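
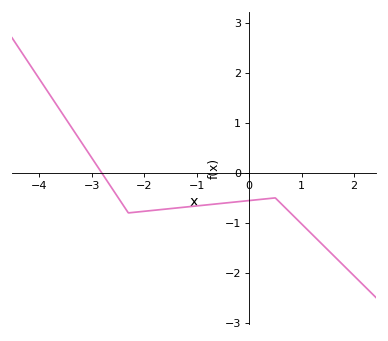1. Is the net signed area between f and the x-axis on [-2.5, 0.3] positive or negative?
negative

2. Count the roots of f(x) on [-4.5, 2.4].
1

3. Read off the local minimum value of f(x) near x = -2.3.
-0.8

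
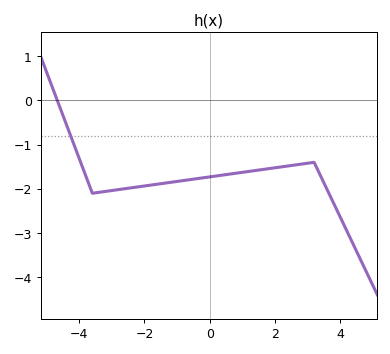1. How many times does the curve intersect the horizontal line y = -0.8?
1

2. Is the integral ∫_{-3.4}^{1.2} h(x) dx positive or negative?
negative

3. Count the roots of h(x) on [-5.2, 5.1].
1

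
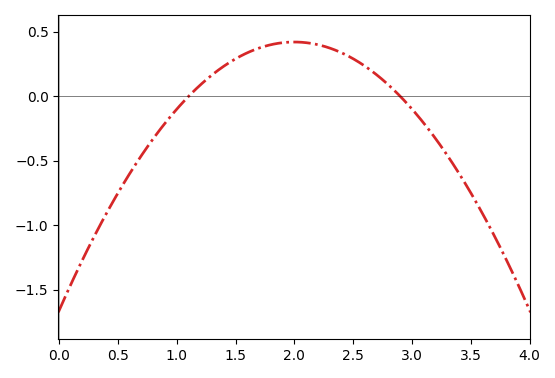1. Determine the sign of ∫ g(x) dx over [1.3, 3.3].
positive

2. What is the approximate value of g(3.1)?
-0.208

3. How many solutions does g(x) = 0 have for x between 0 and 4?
2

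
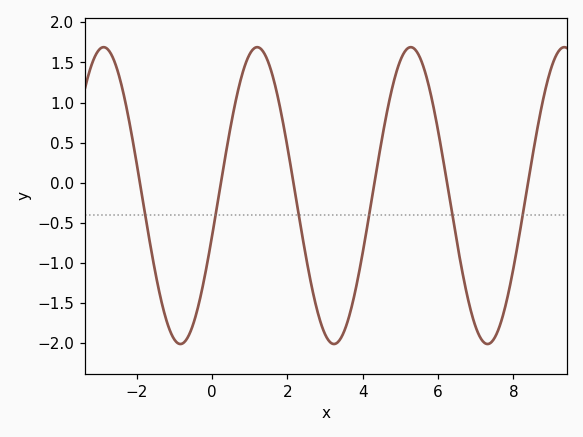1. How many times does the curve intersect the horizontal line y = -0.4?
6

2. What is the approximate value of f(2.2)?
-0.118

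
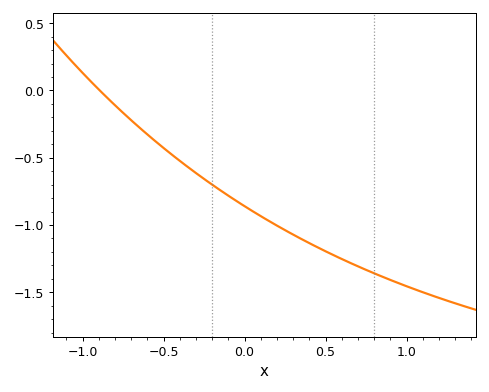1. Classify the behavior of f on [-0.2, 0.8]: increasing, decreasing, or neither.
decreasing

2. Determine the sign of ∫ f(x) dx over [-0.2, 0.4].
negative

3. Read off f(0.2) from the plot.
-1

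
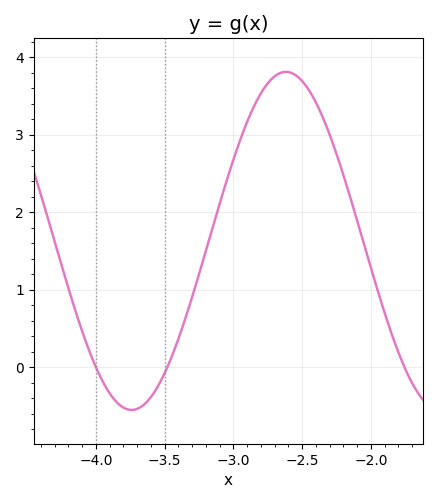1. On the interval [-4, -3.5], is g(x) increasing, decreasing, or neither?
neither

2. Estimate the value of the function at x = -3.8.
-0.5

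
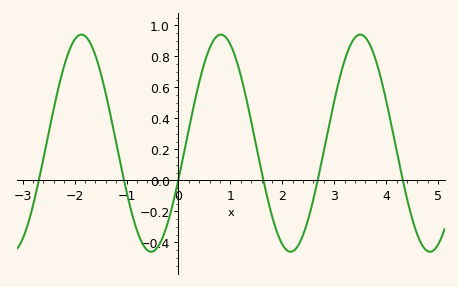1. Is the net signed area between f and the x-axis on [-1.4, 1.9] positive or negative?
positive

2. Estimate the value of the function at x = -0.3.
-0.364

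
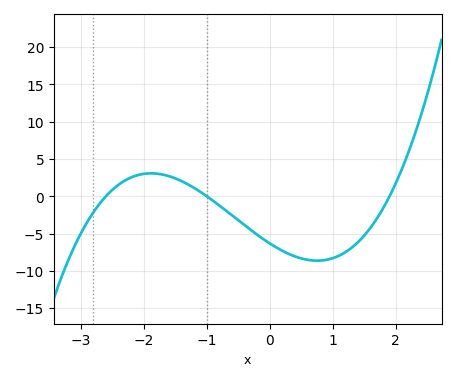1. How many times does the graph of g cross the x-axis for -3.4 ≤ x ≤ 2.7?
3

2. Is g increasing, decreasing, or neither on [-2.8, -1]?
neither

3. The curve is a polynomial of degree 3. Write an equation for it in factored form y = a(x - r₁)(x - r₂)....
y = 1.28(x + 2.6)(x + 1)(x - 1.9)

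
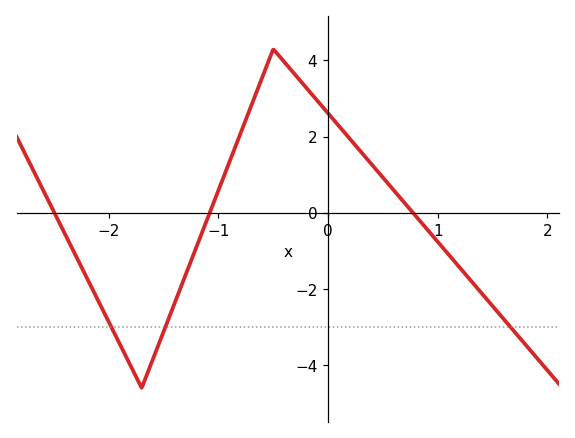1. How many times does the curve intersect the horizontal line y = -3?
3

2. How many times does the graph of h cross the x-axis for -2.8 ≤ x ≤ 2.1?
3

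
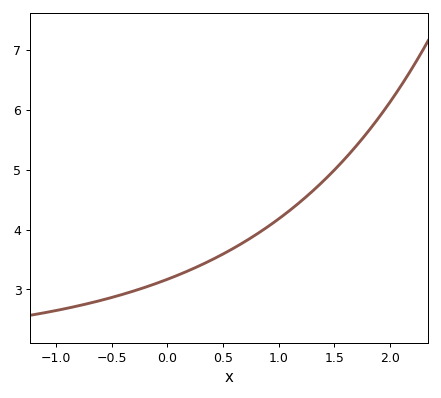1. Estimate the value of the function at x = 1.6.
5.19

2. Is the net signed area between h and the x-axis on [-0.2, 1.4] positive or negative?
positive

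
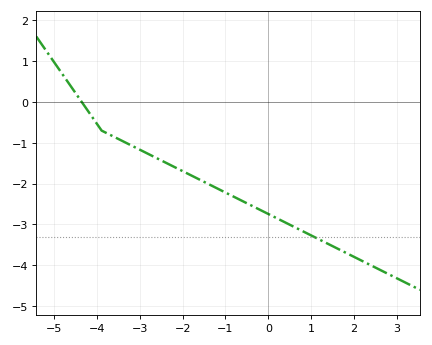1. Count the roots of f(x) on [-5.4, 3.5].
1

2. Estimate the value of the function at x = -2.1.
-1.64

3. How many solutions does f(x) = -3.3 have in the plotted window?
1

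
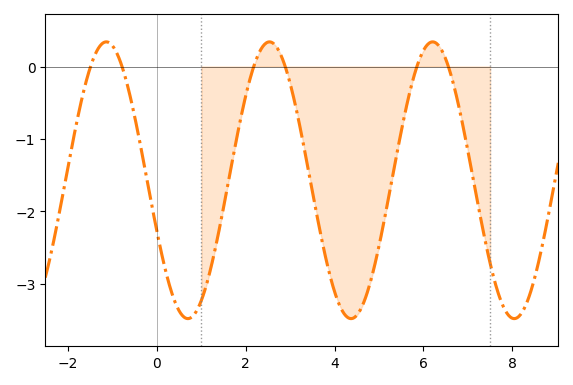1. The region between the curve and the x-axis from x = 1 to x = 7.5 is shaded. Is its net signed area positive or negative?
negative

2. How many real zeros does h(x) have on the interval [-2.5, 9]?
6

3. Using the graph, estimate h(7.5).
-2.71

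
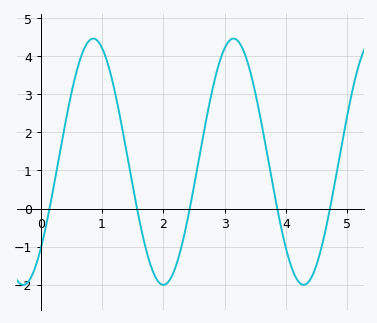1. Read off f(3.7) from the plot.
1.36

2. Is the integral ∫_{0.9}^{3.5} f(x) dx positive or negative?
positive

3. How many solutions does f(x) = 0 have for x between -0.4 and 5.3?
5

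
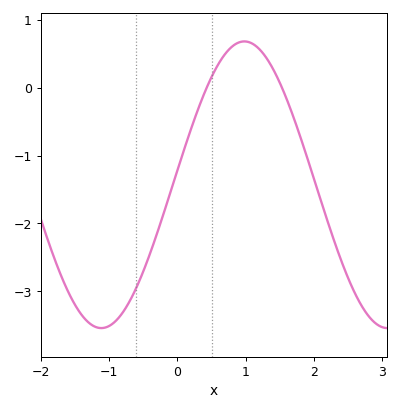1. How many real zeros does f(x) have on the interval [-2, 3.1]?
2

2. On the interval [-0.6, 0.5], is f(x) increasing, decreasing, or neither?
increasing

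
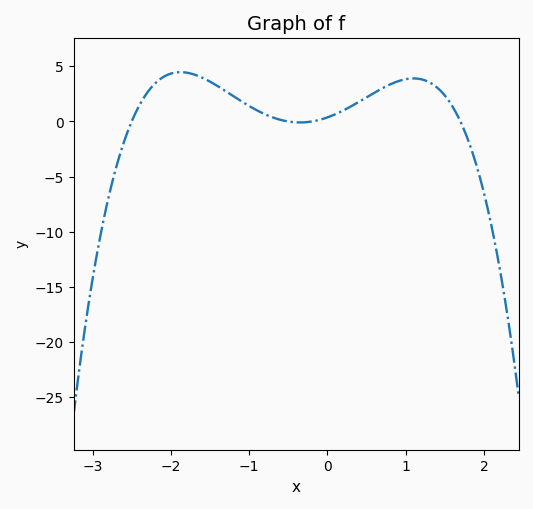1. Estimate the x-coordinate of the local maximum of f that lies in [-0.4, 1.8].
1.1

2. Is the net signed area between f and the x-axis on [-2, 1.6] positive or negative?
positive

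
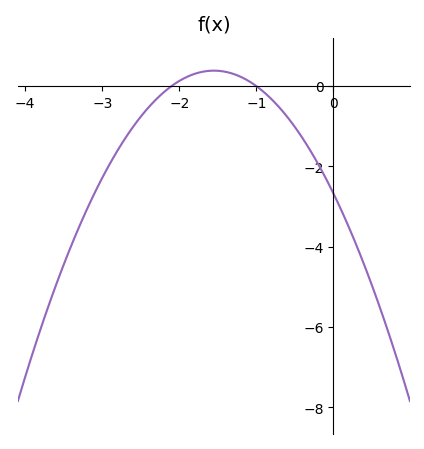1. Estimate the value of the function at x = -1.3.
0.305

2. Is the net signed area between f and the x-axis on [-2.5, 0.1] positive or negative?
negative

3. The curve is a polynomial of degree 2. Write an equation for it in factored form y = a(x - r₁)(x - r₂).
y = -1.27(x + 2.1)(x + 1)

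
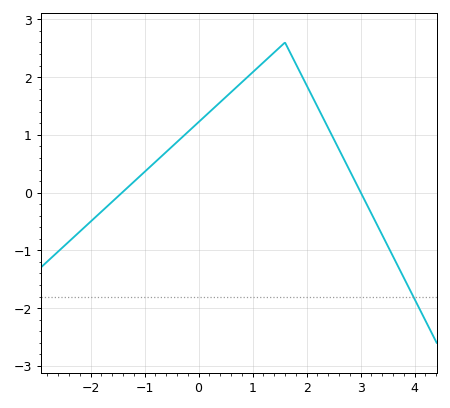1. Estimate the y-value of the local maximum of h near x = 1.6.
2.6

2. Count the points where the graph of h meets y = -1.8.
1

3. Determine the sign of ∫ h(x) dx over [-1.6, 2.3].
positive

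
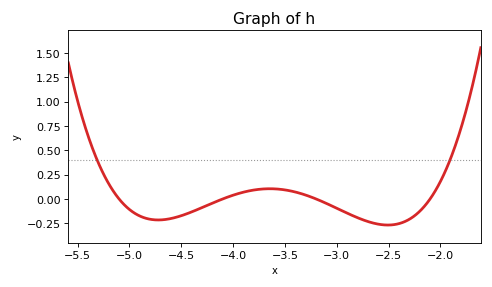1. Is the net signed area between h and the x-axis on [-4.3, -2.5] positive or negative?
negative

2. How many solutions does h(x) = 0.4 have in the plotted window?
2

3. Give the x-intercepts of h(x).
-5.1, -4.1, -3.2, -2.1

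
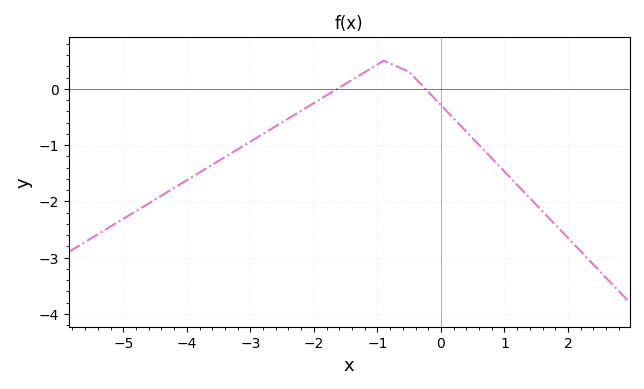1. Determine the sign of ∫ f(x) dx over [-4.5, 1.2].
negative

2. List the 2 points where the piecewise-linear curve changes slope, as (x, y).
(-0.9, 0.5); (-0.5, 0.3)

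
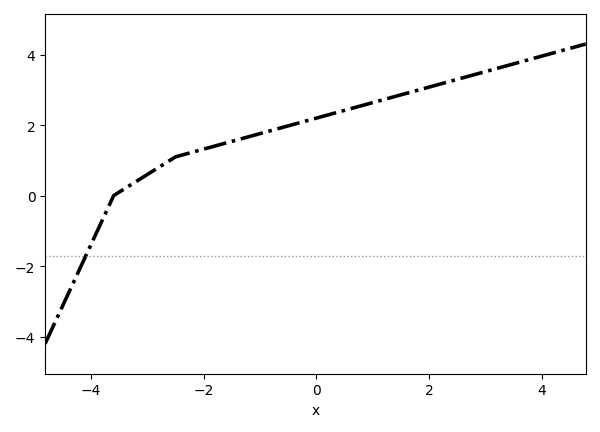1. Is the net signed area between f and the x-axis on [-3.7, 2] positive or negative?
positive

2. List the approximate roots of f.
-3.6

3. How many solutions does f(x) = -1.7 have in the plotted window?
1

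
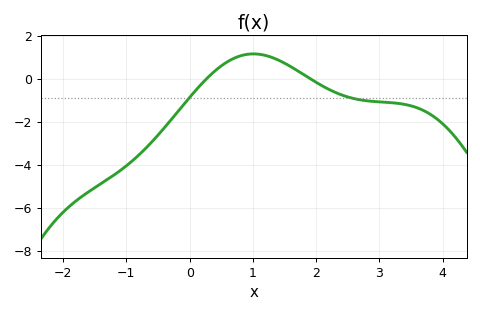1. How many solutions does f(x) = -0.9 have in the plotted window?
2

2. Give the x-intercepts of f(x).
0.269, 1.9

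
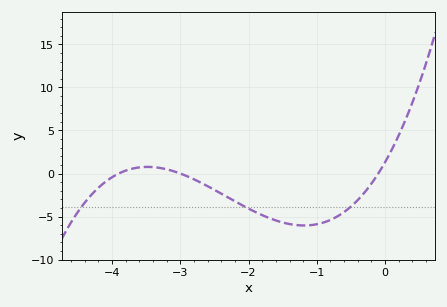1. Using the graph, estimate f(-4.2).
-1.5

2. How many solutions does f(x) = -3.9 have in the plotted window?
3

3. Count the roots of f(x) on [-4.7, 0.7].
3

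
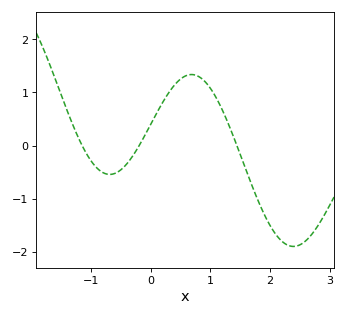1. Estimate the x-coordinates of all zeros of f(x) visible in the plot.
-1.15, -0.192, 1.45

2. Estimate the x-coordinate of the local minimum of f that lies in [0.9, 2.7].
2.39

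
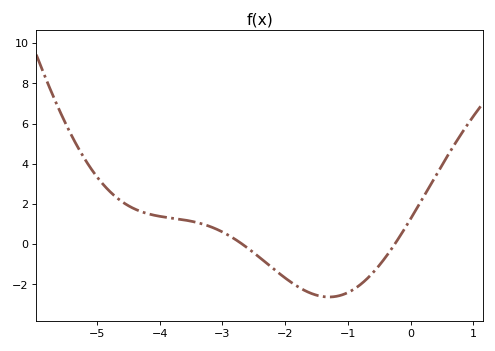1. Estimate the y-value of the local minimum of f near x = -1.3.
-2.63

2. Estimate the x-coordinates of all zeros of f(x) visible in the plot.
-2.68, -0.253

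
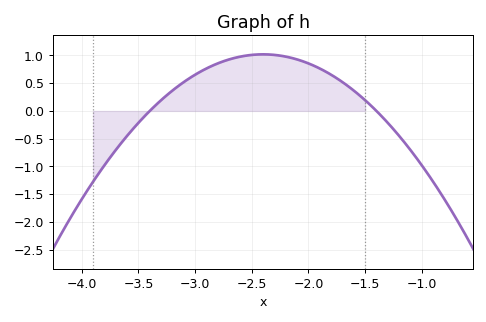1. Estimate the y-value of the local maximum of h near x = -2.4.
1.02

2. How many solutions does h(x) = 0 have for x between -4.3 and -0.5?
2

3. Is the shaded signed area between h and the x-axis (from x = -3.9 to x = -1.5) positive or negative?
positive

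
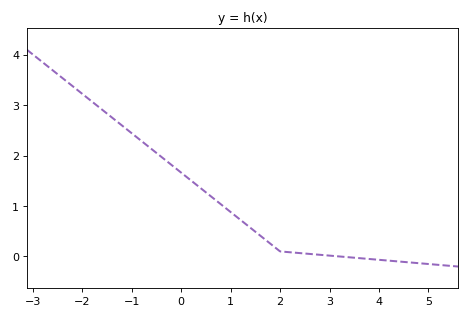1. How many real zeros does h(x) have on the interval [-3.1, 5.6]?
1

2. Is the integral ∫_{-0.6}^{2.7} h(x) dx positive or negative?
positive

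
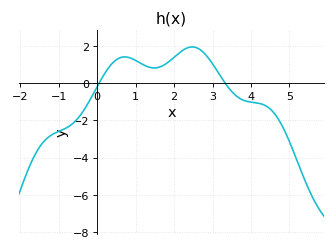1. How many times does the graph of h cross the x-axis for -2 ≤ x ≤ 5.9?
2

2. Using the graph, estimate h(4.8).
-2.25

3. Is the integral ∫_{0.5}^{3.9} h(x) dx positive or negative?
positive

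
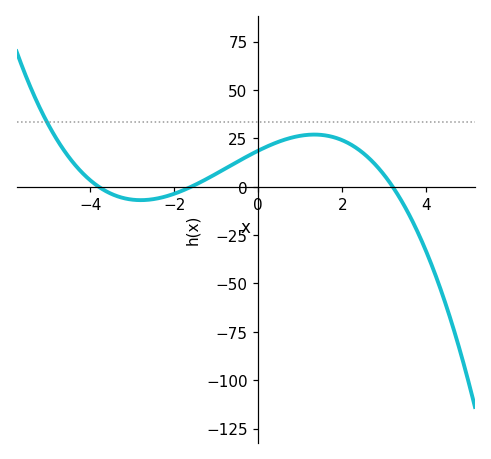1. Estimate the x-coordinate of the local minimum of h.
-2.8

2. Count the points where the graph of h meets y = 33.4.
1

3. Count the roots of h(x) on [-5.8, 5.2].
3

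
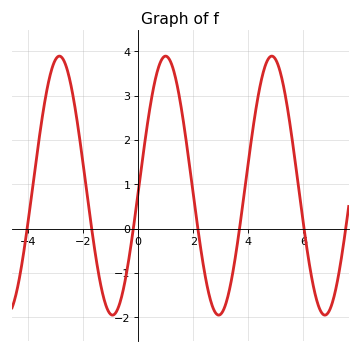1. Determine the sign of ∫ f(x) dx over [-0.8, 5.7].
positive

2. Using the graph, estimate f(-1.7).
0.052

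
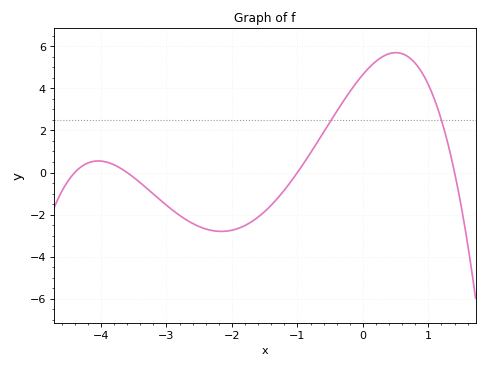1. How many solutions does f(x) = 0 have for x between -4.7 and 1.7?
4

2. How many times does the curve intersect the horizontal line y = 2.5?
2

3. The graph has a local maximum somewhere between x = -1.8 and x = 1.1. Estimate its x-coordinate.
0.5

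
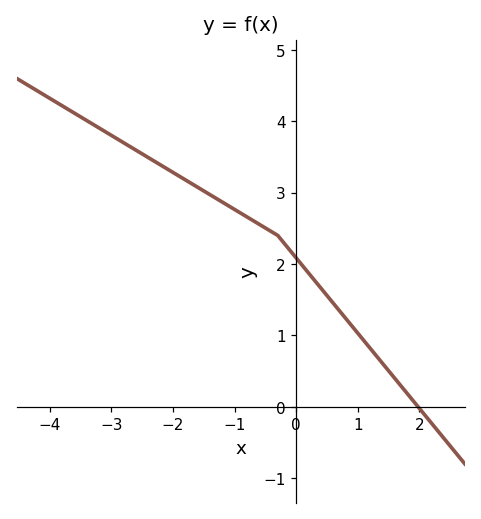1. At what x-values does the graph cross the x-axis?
2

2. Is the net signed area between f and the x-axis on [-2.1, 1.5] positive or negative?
positive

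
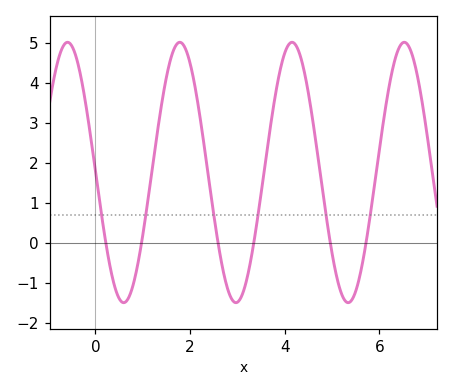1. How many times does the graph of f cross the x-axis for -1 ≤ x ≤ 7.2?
6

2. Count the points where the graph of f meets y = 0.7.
6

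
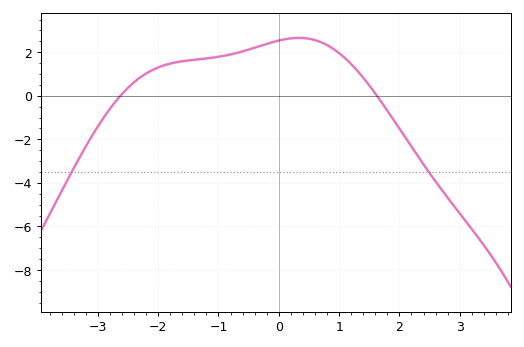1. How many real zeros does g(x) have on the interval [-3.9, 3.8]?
2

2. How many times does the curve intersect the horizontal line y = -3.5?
2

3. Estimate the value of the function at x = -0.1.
2.46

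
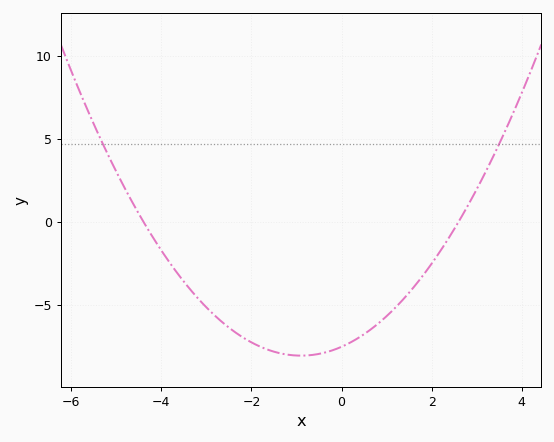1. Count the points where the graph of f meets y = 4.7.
2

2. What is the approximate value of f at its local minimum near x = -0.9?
-8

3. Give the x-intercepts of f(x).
-4.4, 2.6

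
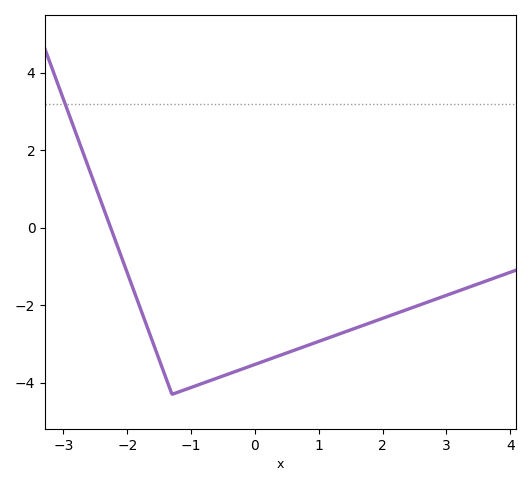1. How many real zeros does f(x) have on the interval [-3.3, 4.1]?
1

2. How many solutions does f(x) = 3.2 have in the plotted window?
1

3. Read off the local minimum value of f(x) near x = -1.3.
-4.2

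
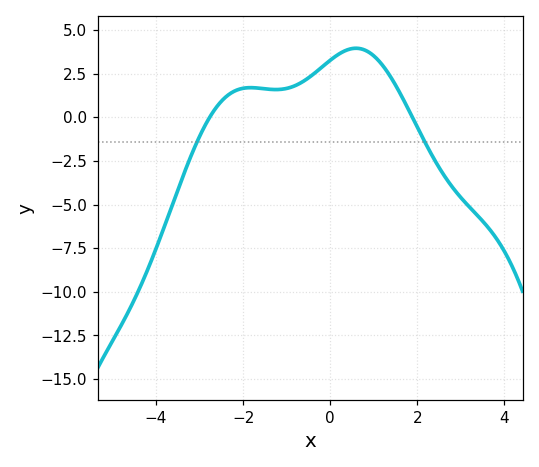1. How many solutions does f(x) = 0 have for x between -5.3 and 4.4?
2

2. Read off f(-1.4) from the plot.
1.5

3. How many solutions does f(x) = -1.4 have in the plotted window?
2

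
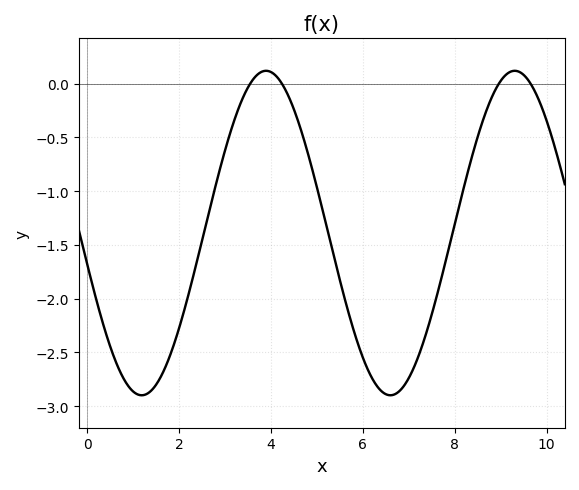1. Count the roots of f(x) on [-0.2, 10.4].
4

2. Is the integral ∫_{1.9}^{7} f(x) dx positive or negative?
negative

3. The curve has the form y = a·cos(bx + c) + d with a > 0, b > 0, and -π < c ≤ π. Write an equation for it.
y = 1.51cos(1.16x + 1.77) - 1.39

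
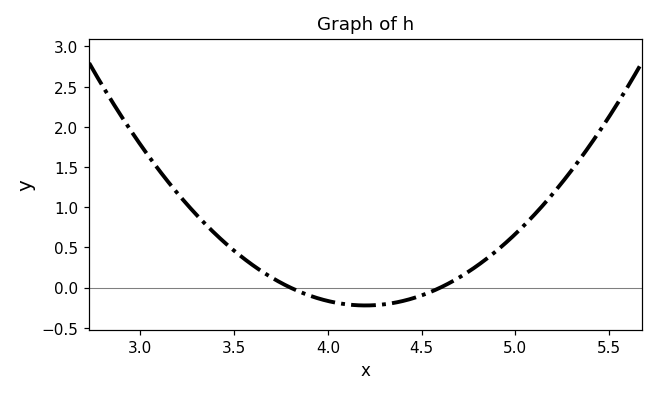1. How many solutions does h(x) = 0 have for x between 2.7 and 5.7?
2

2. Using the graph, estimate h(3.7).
0.125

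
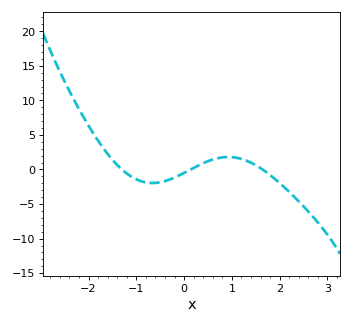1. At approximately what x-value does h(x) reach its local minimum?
-0.662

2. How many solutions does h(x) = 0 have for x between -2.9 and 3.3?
3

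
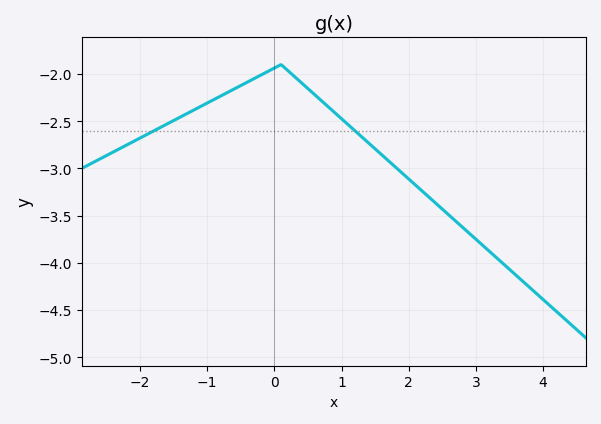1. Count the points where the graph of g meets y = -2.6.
2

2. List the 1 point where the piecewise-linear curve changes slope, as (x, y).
(0.1, -1.9)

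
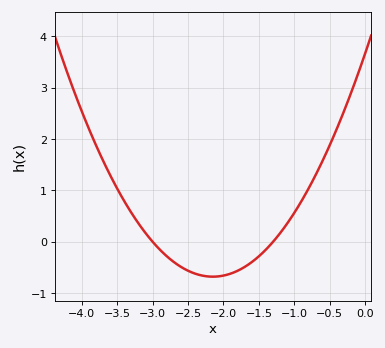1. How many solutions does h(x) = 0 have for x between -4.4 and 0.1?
2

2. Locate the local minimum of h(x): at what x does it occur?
-2.15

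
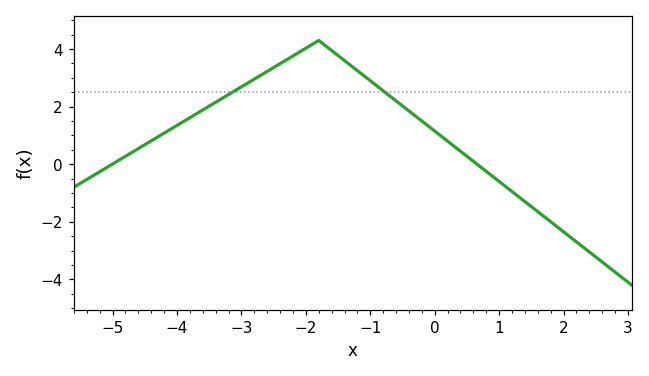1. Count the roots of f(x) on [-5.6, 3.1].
2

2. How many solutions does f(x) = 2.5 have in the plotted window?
2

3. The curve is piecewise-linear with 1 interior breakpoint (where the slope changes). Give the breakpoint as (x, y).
(-1.8, 4.3)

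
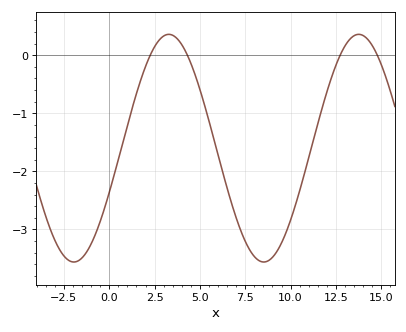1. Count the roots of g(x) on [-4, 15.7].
4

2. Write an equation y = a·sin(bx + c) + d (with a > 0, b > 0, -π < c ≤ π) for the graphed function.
y = 1.96sin(0.6x - 0.4) - 1.6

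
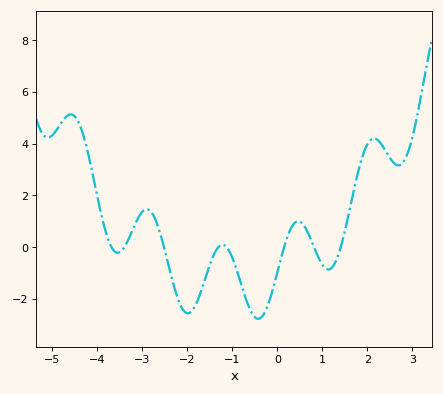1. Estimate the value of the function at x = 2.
3.97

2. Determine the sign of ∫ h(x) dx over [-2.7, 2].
negative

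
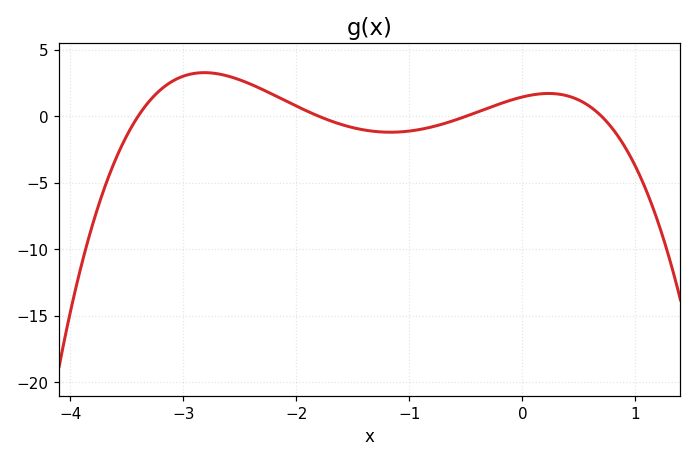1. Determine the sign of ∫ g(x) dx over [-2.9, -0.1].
positive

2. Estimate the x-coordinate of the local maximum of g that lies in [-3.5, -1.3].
-2.81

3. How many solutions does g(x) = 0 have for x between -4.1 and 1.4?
4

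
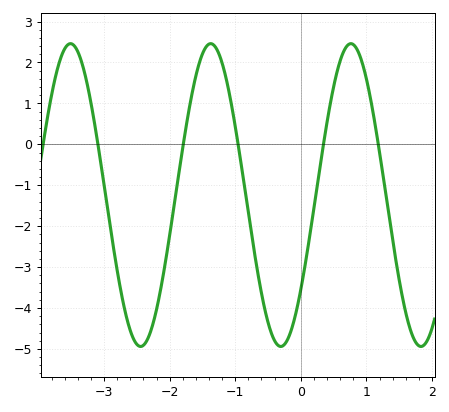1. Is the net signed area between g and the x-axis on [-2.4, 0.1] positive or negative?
negative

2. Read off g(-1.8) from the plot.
-0.1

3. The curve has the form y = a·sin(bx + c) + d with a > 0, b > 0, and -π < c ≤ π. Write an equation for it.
y = 3.7sin(2.9x - 0.67) - 1.24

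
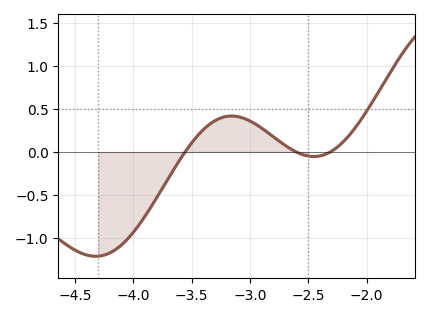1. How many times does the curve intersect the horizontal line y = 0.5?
1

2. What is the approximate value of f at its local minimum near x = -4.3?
-1.2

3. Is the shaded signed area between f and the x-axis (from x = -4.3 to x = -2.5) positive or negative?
negative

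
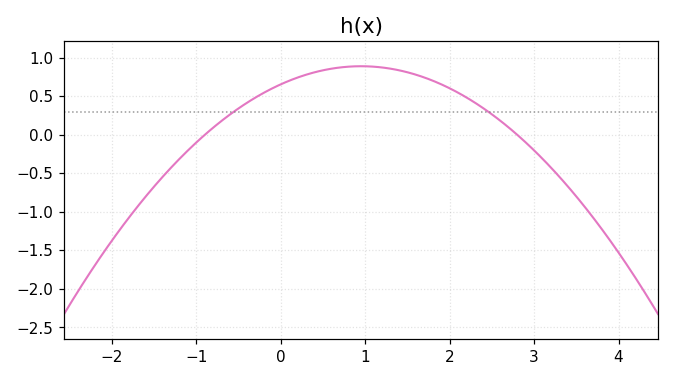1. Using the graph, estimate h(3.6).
-0.936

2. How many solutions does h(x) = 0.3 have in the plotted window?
2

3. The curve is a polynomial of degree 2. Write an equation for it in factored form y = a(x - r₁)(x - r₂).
y = -0.26(x + 0.9)(x - 2.8)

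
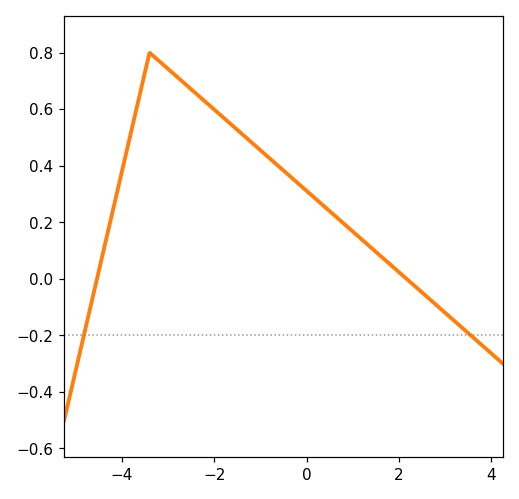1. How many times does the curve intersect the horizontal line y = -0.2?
2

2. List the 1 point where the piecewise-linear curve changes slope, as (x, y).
(-3.4, 0.8)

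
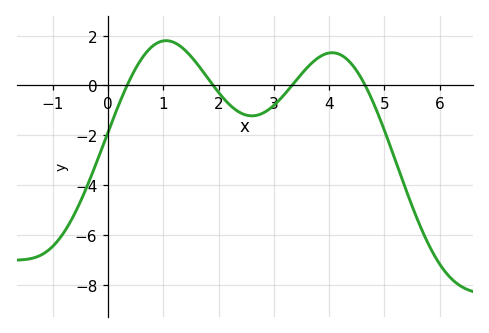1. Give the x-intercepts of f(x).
0.4, 2, 3.4, 4.6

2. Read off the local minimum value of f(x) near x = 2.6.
-1.2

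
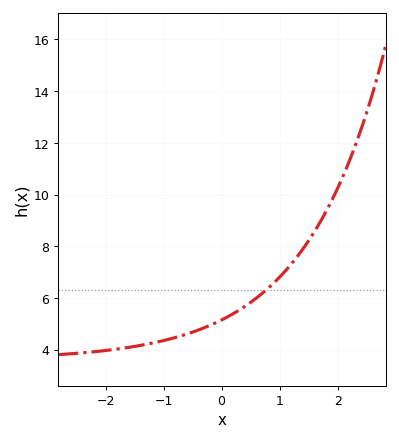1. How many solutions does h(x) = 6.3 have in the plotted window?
1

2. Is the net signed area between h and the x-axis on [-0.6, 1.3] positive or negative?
positive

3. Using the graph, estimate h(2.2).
11.3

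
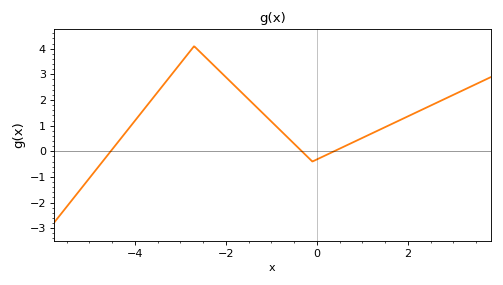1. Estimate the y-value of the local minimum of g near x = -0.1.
-0.398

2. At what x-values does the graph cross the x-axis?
-4.53, -0.331, 0.377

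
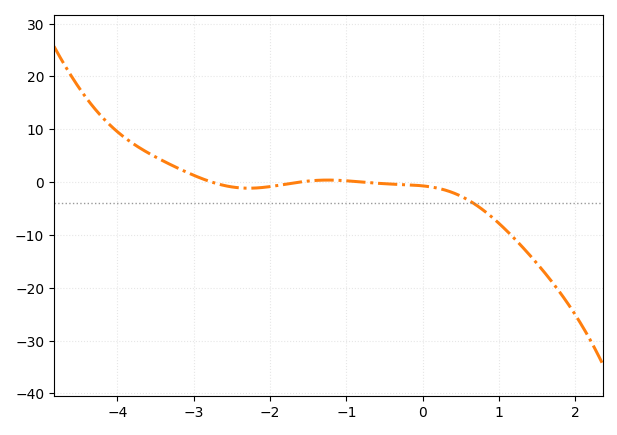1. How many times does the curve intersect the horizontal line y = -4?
1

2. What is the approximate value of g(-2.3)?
-1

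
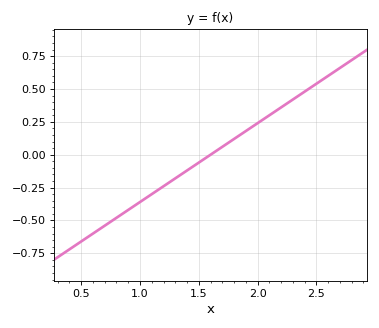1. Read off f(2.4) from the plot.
0.48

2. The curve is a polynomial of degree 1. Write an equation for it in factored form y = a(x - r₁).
y = 0.6(x - 1.6)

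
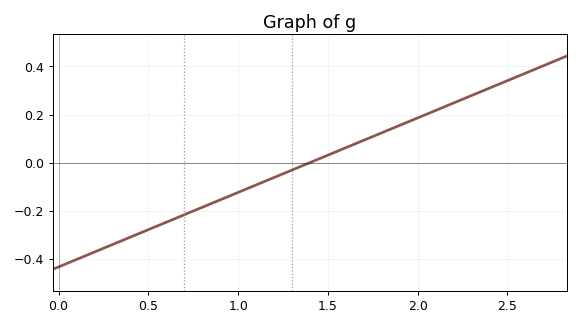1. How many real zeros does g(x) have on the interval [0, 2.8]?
1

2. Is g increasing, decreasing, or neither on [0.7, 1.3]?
increasing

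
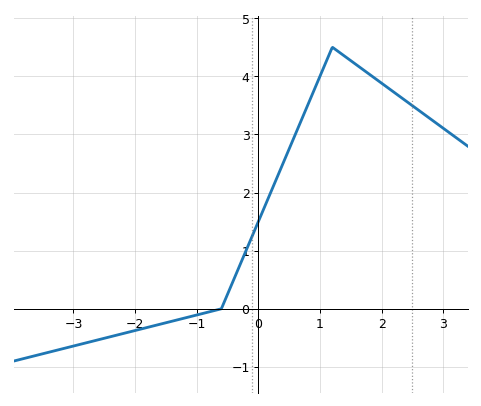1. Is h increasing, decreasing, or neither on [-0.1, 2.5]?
neither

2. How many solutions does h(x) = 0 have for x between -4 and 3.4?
1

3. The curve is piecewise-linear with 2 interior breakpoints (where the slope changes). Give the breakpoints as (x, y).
(-0.6, 0); (1.2, 4.5)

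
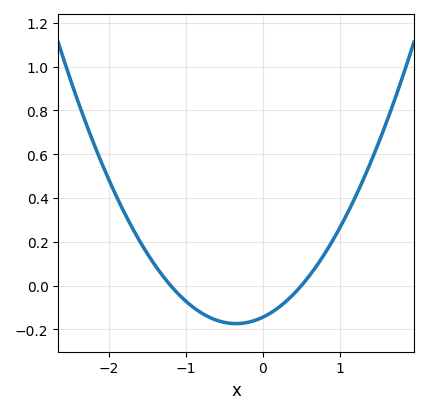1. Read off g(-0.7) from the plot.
-0.144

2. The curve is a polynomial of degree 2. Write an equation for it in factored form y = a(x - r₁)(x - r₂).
y = 0.24(x + 1.2)(x - 0.5)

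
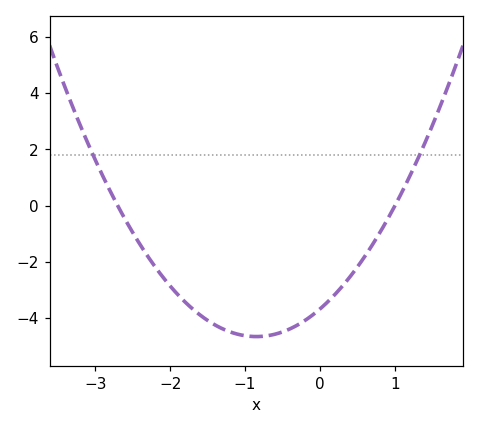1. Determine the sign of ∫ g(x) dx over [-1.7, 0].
negative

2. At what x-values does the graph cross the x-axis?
-2.7, 1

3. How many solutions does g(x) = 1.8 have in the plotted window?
2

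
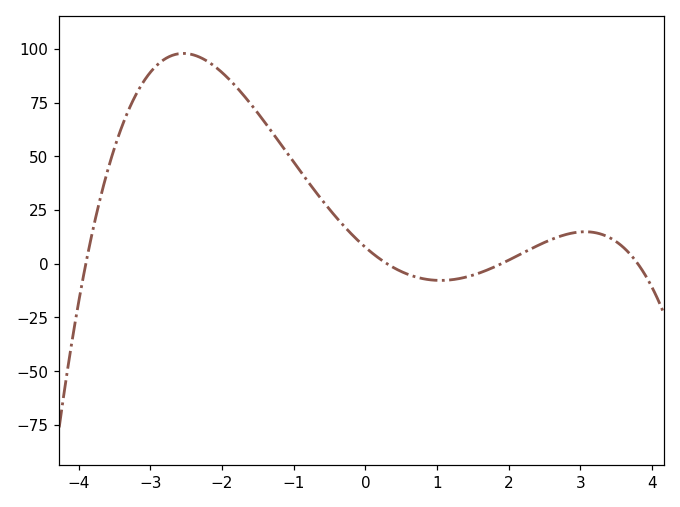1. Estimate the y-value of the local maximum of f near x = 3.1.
14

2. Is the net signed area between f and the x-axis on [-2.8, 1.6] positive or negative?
positive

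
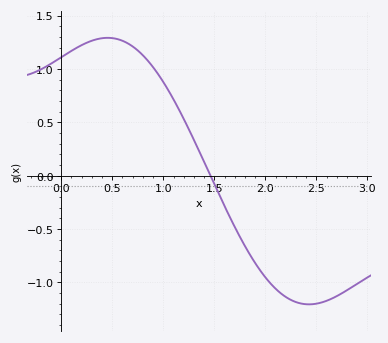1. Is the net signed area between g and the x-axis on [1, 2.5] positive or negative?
negative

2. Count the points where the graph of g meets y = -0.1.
1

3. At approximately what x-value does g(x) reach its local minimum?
2.43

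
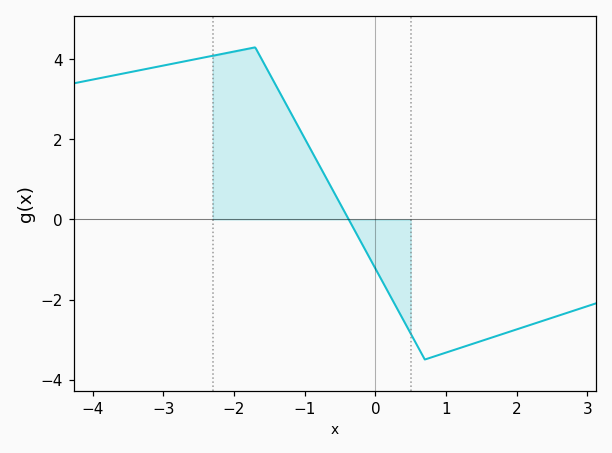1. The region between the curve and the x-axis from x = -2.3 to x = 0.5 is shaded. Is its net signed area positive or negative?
positive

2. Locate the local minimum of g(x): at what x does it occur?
0.7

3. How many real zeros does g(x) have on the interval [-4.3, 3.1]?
1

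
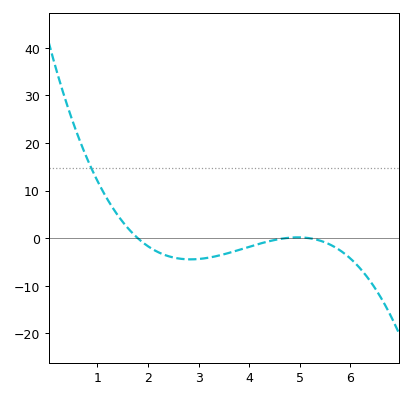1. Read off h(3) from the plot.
-4.35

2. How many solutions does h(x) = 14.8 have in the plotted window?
1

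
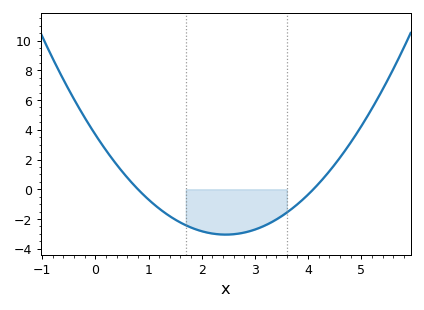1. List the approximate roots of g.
0.8, 4.1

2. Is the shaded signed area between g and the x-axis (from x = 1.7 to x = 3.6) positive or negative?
negative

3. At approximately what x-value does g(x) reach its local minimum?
2.45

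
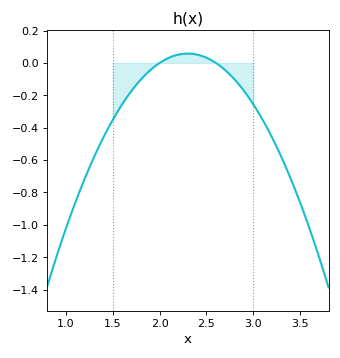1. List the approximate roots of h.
2, 2.6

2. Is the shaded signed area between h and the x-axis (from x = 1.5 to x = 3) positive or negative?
negative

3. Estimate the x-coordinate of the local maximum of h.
2.3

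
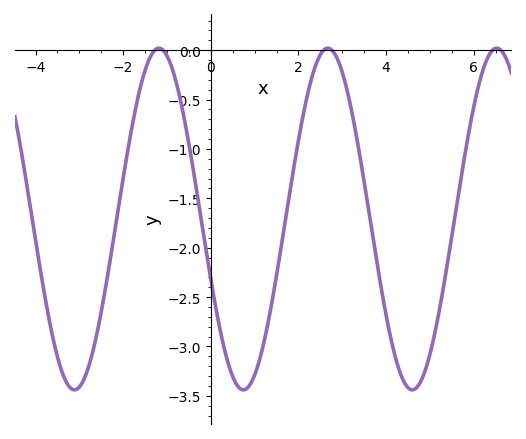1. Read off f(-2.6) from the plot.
-2.87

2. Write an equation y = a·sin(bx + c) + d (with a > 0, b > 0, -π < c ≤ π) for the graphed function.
y = 1.73sin(1.63x - 2.78) - 1.71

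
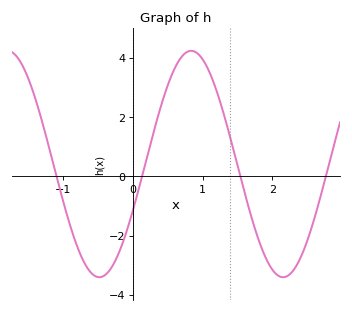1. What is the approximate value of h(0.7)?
4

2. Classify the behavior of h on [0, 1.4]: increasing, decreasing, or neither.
neither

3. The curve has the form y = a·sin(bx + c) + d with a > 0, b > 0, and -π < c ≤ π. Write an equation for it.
y = 3.82sin(2.4x - 0.42) + 0.42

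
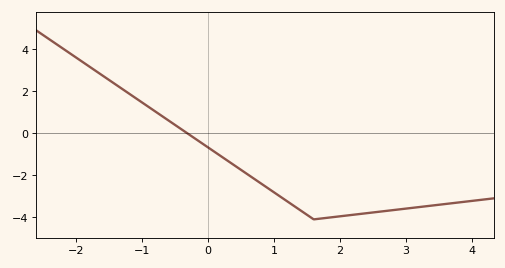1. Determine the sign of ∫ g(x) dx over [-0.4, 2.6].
negative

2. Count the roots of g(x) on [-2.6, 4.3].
1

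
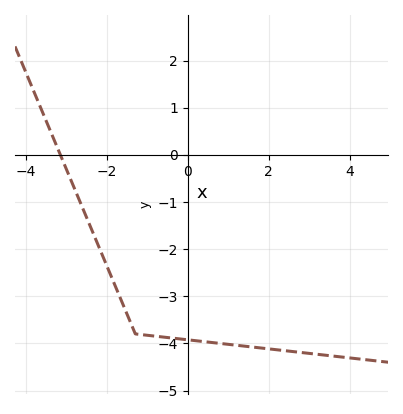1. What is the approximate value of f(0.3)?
-3.95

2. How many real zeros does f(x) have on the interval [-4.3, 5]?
1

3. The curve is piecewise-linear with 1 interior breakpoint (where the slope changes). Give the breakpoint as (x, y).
(-1.3, -3.8)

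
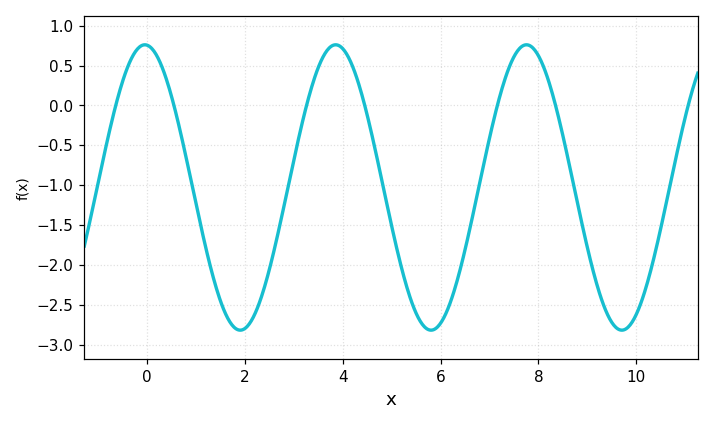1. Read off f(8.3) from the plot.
0.1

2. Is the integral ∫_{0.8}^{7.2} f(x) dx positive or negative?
negative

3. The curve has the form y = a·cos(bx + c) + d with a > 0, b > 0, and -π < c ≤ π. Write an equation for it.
y = 1.79cos(1.6x + 0.08) - 1.03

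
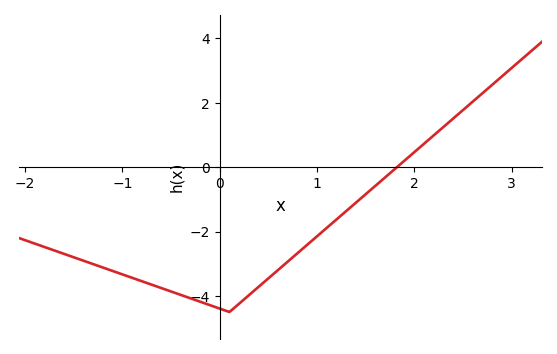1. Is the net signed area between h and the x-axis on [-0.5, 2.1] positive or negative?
negative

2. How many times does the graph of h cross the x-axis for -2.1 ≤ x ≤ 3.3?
1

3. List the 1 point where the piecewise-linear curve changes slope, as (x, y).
(0.1, -4.5)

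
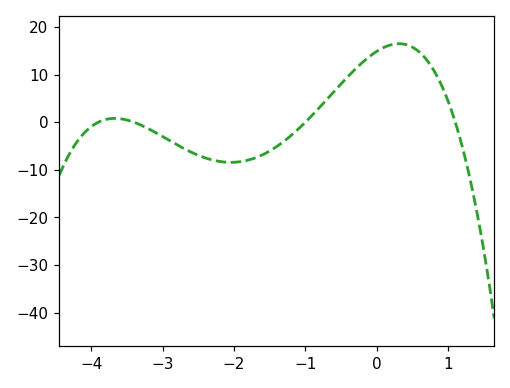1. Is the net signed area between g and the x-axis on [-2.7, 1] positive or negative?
positive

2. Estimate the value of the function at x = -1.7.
-7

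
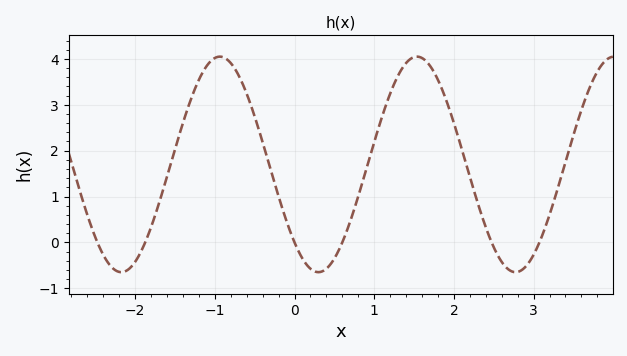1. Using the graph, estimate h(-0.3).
1.6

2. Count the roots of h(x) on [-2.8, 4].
6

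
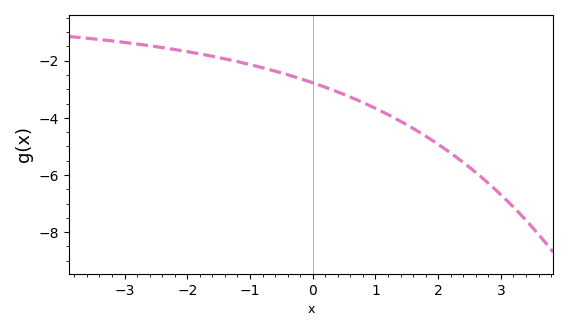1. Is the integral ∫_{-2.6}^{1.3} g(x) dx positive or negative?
negative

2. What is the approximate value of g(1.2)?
-3.8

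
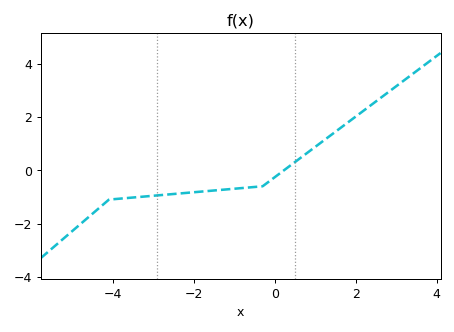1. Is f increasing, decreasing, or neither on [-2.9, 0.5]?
increasing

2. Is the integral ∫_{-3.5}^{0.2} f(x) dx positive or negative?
negative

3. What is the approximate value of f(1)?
0.8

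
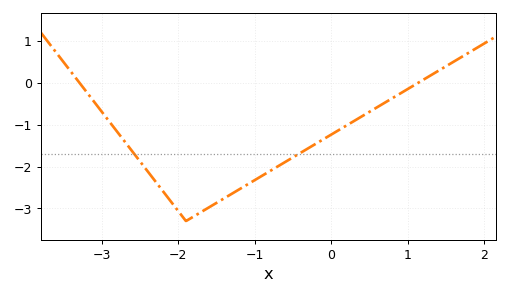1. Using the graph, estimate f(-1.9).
-3.3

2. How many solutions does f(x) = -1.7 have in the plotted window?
2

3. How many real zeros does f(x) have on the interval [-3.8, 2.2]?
2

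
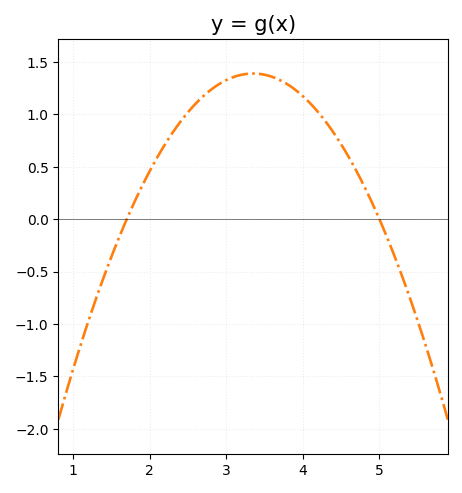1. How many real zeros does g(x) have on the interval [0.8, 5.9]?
2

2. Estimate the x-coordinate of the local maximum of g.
3.3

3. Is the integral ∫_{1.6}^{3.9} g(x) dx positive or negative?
positive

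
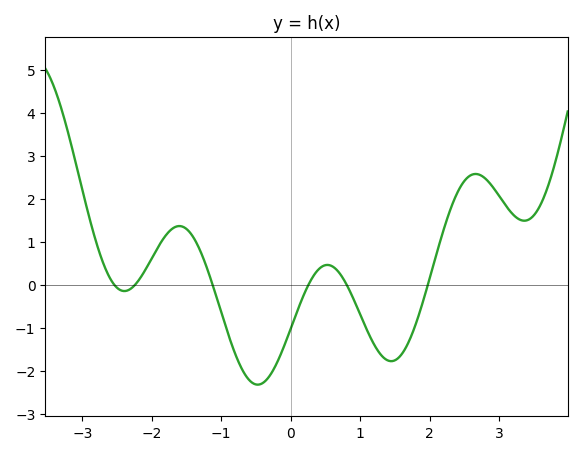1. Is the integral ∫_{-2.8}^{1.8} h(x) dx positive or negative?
negative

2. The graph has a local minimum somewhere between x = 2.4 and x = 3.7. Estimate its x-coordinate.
3.36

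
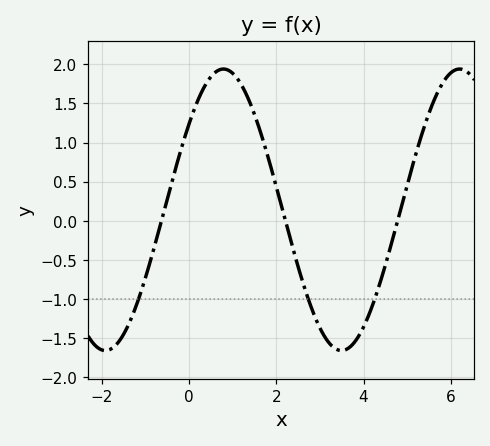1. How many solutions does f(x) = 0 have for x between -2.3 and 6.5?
3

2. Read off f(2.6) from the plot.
-0.776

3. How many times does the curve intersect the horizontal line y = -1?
3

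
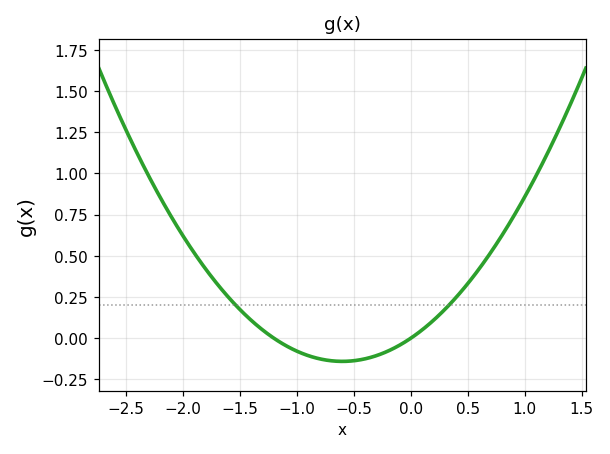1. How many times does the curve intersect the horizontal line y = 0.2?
2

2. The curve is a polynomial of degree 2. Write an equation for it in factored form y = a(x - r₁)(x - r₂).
y = 0.39(x + 1.2)(x - 0)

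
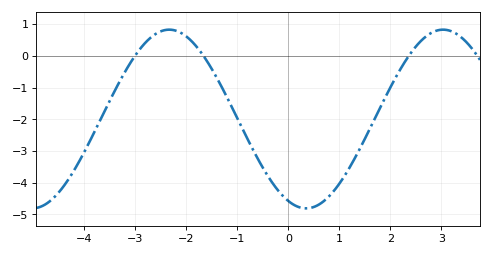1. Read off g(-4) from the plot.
-3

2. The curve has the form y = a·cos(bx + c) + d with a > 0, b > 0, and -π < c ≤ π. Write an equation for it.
y = 2.82cos(1.2x + 2.7) - 1.99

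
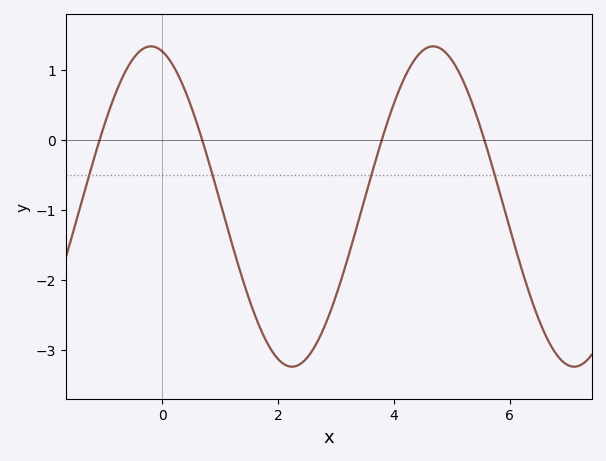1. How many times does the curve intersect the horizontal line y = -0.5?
4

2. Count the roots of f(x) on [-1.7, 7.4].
4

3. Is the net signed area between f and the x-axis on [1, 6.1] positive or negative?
negative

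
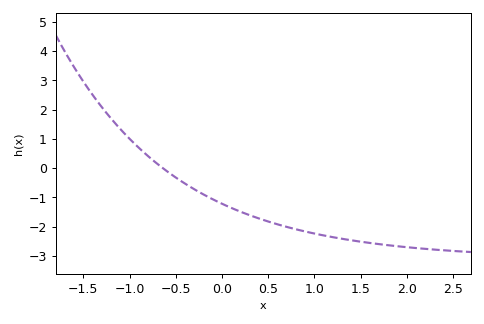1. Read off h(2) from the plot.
-2.7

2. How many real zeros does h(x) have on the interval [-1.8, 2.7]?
1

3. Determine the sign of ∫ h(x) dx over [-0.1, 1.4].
negative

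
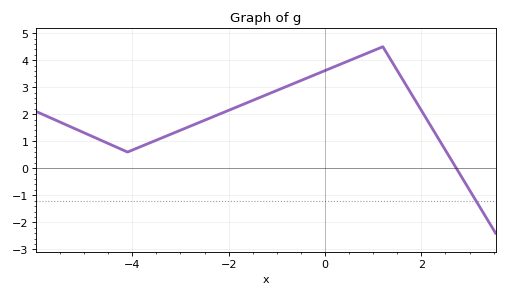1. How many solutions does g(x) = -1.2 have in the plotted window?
1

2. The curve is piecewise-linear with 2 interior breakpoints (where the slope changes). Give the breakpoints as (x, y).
(-4.1, 0.6); (1.2, 4.5)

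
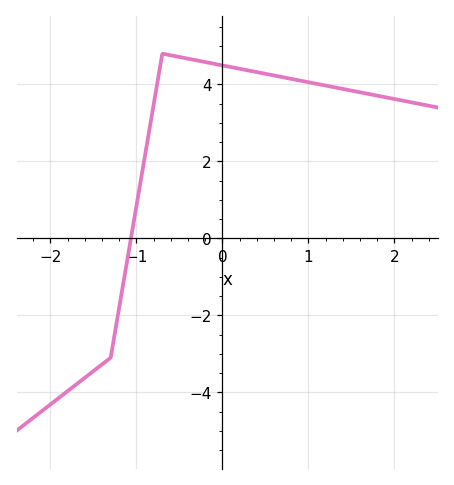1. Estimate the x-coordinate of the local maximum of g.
-0.7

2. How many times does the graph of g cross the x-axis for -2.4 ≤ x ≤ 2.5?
1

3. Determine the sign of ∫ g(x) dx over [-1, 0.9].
positive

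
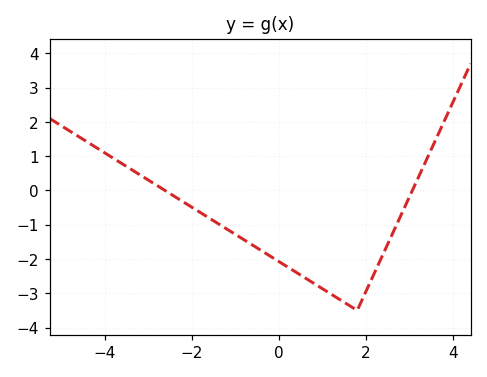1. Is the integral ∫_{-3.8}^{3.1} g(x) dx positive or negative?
negative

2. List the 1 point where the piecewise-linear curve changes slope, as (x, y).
(1.8, -3.5)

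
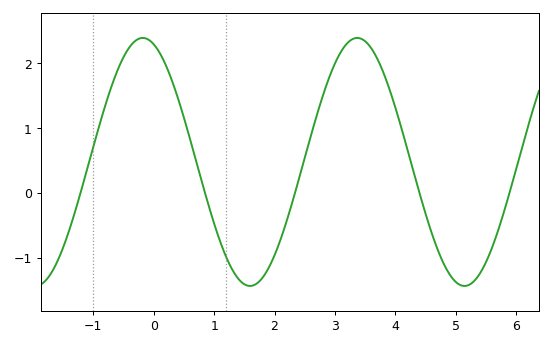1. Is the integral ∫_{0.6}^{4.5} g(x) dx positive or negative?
positive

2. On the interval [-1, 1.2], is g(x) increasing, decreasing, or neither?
neither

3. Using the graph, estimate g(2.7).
1.2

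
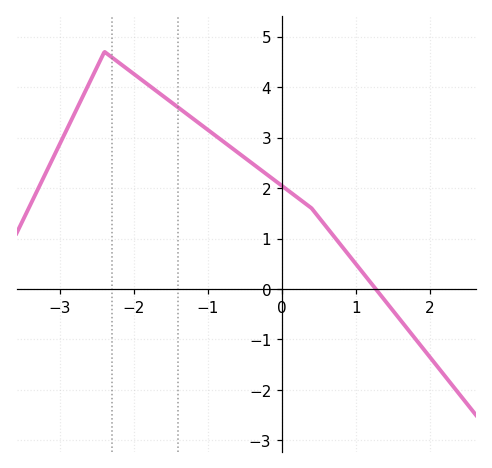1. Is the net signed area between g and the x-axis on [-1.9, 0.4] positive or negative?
positive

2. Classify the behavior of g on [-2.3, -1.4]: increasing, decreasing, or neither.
decreasing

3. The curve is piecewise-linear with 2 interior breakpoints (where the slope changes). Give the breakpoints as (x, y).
(-2.4, 4.7); (0.4, 1.6)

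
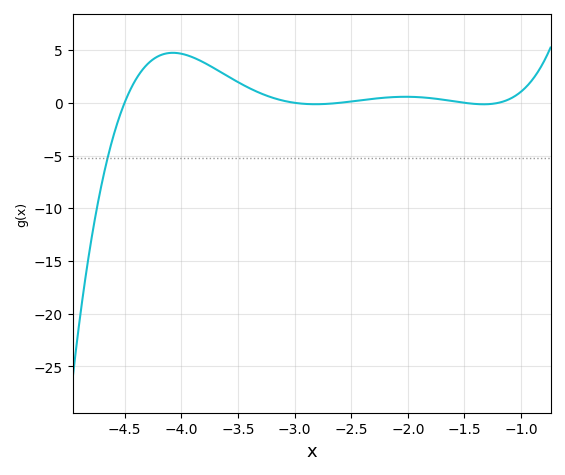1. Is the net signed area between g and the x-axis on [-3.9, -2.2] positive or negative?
positive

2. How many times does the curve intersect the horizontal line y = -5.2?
1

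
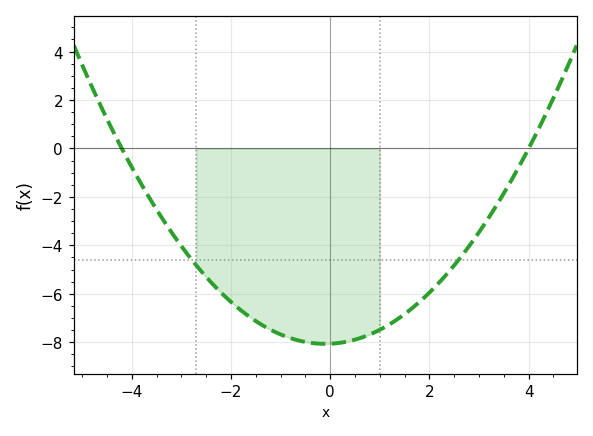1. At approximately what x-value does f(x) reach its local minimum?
-0.1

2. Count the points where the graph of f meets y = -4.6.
2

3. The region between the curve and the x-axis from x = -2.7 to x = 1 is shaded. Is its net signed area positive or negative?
negative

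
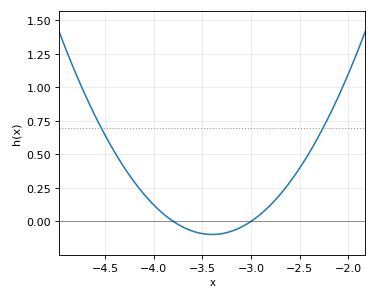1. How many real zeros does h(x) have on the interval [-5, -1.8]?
2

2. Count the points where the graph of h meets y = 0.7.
2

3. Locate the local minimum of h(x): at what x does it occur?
-3.4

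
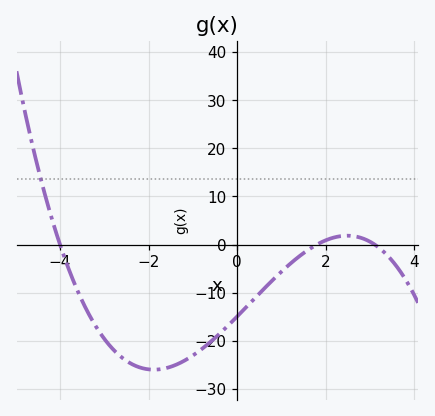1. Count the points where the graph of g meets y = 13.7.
1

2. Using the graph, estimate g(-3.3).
-15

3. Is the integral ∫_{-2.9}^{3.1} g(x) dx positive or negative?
negative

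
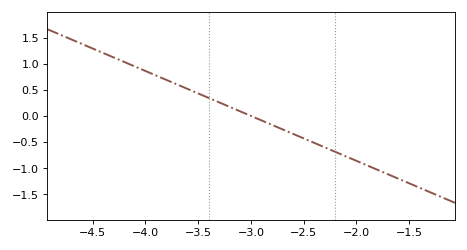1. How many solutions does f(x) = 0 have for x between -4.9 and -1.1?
1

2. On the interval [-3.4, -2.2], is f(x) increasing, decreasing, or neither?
decreasing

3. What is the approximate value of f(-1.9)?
-0.946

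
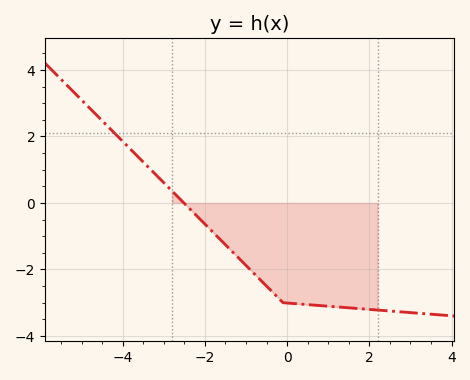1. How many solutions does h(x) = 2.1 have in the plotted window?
1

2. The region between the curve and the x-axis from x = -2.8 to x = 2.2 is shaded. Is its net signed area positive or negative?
negative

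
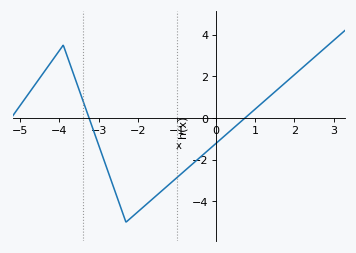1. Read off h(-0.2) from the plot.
-1.6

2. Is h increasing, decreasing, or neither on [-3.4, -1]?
neither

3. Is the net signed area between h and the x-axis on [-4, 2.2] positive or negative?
negative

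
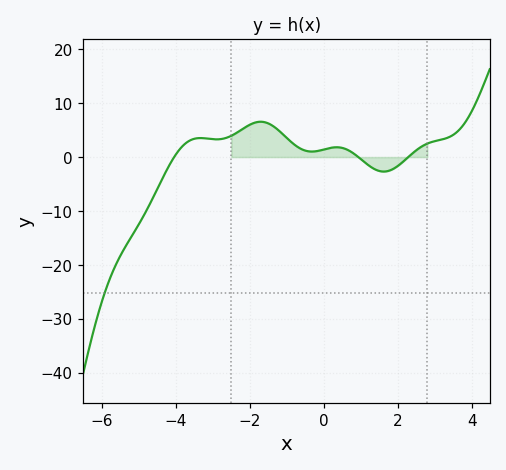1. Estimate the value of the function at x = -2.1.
5.62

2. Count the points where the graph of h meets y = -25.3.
1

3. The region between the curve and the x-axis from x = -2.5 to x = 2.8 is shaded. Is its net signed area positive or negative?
positive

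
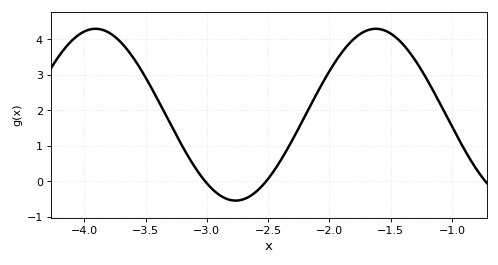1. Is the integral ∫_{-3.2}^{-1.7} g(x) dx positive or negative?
positive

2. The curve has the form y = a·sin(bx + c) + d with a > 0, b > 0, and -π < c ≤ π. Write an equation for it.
y = 2.42sin(2.75x - 0.25) + 1.88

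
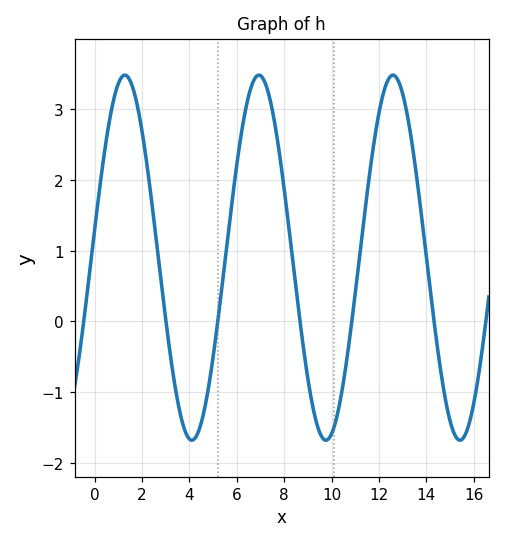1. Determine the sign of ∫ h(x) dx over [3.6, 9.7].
positive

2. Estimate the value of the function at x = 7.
3.5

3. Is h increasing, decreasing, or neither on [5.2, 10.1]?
neither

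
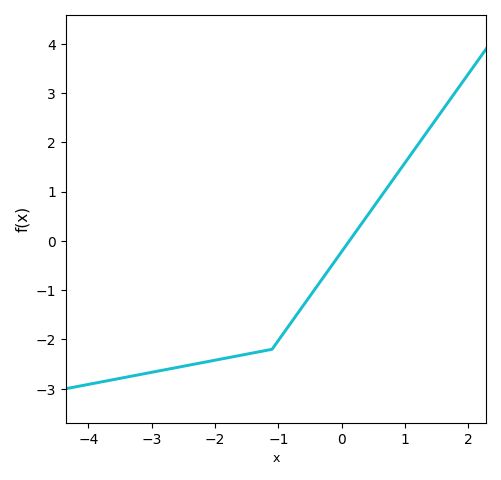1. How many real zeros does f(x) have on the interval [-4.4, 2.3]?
1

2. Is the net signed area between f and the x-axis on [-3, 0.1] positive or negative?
negative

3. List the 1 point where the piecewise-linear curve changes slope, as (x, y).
(-1.1, -2.2)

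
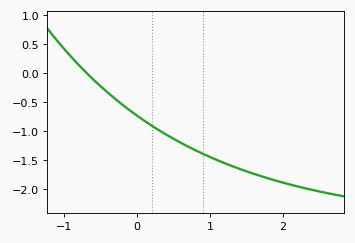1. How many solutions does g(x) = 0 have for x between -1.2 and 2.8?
1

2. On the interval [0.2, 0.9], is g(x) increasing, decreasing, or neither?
decreasing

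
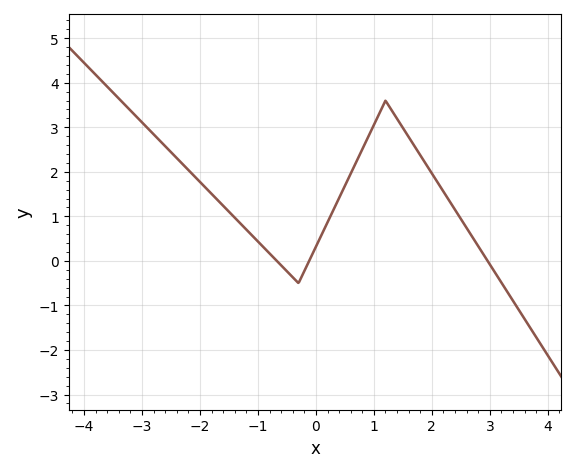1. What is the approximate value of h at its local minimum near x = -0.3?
-0.498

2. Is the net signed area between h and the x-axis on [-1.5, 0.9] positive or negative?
positive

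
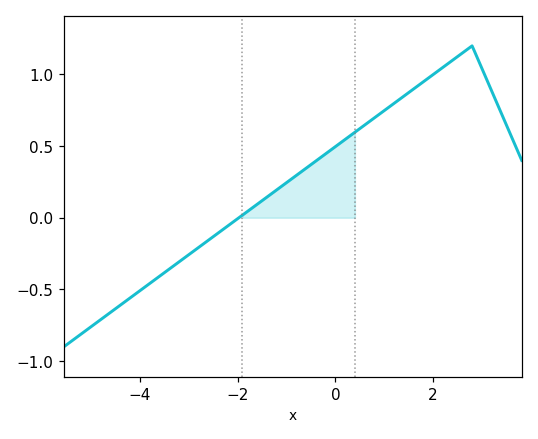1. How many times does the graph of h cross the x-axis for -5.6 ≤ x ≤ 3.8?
1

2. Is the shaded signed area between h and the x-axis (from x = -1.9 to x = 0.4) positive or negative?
positive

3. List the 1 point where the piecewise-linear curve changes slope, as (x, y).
(2.8, 1.2)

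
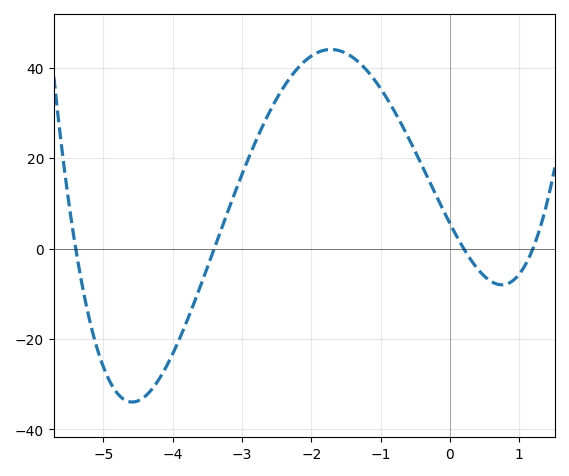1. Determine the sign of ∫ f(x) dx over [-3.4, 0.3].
positive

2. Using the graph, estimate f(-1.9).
44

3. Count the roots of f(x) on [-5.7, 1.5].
4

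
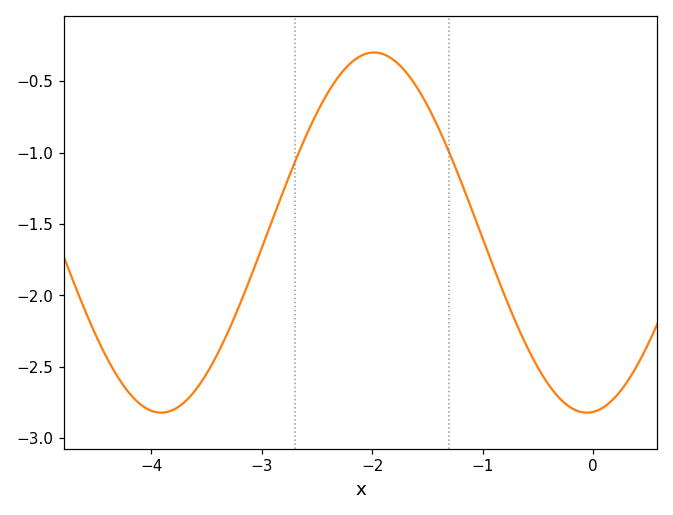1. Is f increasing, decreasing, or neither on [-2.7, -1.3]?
neither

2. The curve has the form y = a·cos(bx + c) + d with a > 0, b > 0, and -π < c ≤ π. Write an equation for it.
y = 1.26cos(1.63x - 3.05) - 1.56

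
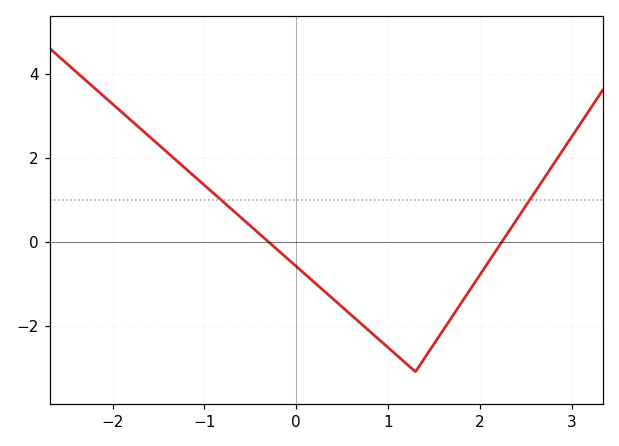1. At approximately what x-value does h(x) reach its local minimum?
1.3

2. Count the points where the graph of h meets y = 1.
2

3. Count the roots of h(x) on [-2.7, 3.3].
2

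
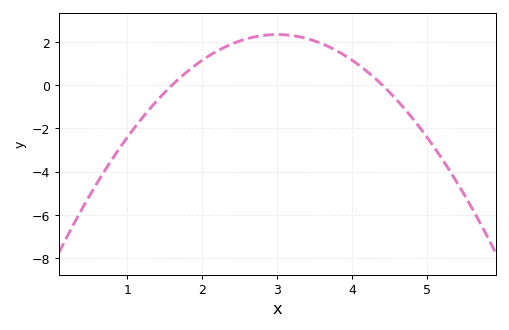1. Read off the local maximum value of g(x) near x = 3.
2.33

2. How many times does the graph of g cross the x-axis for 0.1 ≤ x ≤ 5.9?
2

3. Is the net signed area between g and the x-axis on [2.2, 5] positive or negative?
positive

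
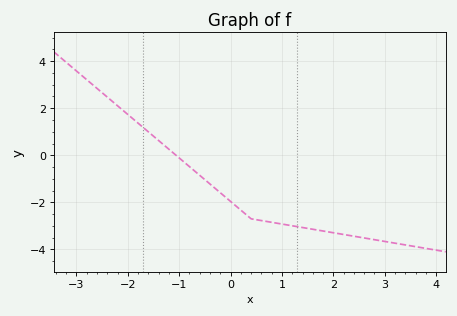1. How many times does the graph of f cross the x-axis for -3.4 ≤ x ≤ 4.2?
1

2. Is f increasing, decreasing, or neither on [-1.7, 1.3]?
decreasing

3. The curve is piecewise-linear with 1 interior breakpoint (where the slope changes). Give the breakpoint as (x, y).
(0.4, -2.7)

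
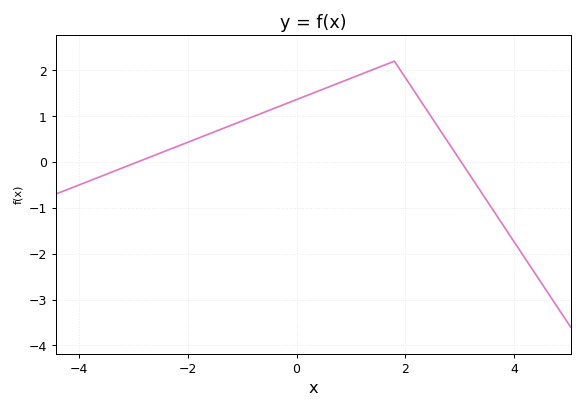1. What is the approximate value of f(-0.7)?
1.04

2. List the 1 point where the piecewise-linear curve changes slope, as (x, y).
(1.8, 2.2)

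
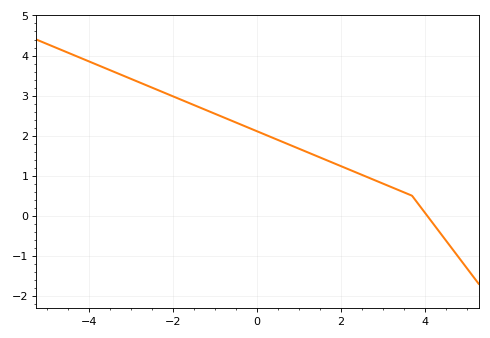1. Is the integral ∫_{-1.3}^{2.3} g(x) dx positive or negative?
positive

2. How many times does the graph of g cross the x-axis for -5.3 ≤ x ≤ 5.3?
1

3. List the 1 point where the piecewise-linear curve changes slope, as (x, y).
(3.7, 0.5)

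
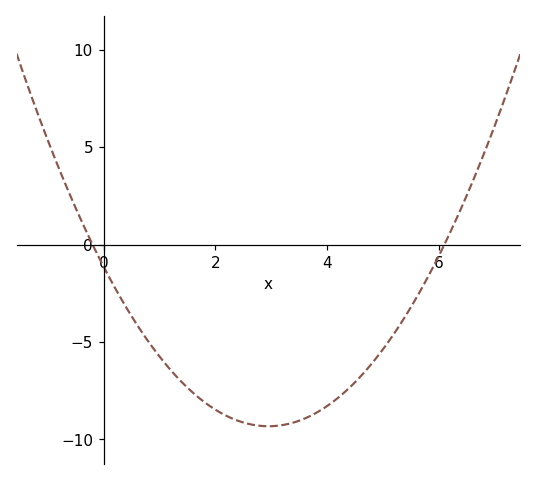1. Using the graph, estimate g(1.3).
-7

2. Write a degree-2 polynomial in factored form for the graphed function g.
y = 0.94(x + 0.2)(x - 6.1)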